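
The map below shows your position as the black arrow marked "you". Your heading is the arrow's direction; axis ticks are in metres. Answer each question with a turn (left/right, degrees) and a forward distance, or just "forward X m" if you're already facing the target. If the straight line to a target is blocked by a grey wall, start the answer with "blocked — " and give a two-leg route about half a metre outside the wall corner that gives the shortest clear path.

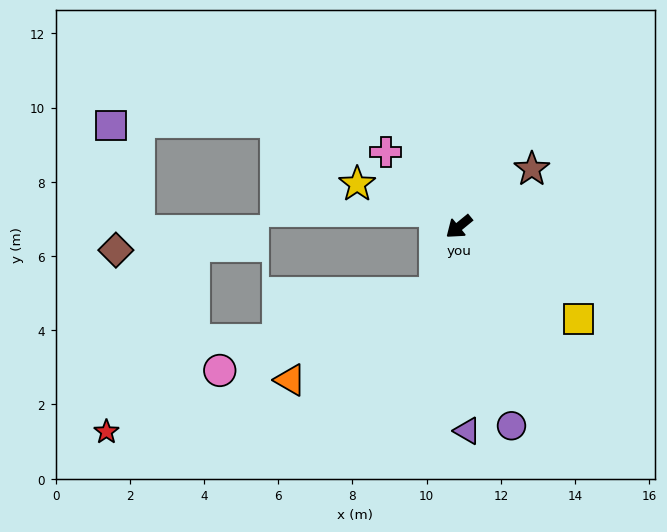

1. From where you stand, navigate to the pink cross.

turn right 85°, forward 2.8 m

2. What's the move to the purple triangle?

turn left 53°, forward 5.5 m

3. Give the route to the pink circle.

blocked — turn left 31°, forward 1.9 m, then turn right 51°, forward 6.2 m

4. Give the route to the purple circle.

turn left 65°, forward 5.5 m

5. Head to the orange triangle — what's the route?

blocked — turn left 31°, forward 1.9 m, then turn right 39°, forward 4.5 m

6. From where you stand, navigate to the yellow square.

turn left 103°, forward 4.1 m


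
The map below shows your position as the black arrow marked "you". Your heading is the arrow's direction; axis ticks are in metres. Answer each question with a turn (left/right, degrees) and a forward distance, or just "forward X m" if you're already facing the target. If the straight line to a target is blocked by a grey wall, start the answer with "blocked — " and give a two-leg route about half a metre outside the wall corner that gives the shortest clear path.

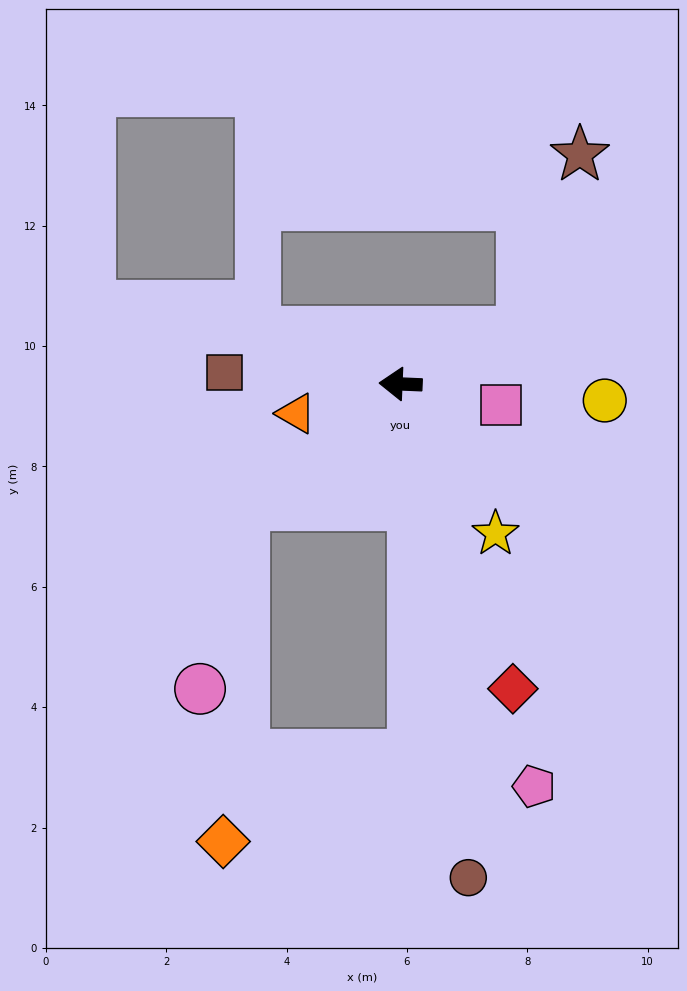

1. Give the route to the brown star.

blocked — turn right 154°, forward 2.2 m, then turn left 48°, forward 3.1 m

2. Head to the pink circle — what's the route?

blocked — turn left 40°, forward 3.3 m, then turn left 39°, forward 3.1 m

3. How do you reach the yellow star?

turn left 125°, forward 2.9 m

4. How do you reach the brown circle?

turn left 100°, forward 8.3 m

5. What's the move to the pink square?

turn left 171°, forward 1.7 m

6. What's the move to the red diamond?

turn left 113°, forward 5.4 m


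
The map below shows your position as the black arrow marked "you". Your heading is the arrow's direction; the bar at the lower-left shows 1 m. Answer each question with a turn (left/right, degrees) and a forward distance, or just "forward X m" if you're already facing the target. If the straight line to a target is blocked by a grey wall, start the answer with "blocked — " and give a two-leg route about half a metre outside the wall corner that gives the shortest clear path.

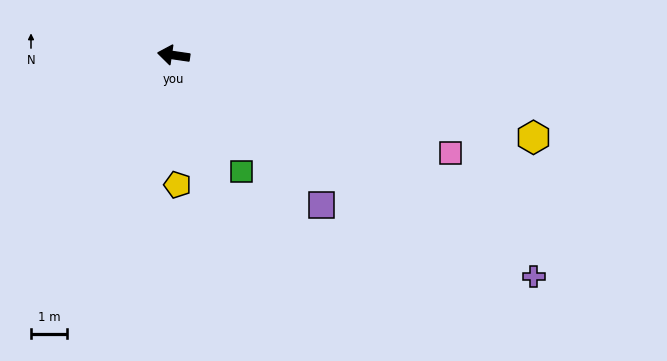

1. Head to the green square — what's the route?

turn left 128°, forward 3.7 m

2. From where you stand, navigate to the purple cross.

turn left 157°, forward 11.7 m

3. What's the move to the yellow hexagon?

turn left 175°, forward 10.2 m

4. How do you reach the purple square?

turn left 143°, forward 5.8 m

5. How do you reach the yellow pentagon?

turn left 100°, forward 3.6 m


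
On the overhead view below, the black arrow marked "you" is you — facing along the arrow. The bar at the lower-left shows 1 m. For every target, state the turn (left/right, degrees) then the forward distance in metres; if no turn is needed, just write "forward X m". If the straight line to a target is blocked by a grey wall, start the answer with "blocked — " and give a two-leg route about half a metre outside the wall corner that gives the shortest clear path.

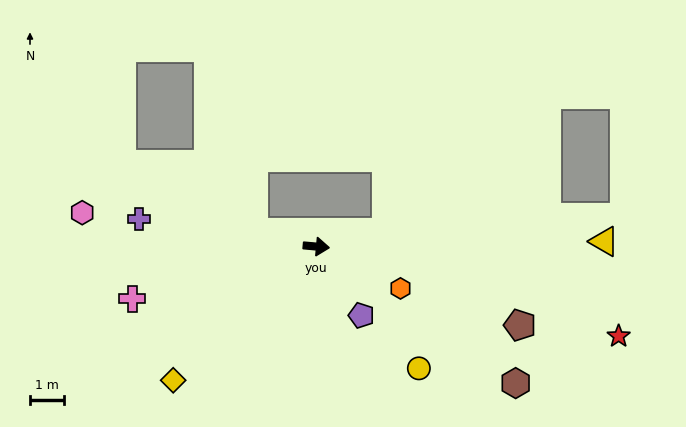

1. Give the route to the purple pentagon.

turn right 52°, forward 2.5 m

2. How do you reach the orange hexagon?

turn right 21°, forward 2.8 m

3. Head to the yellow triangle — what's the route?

turn left 6°, forward 8.6 m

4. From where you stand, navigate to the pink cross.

turn right 159°, forward 5.7 m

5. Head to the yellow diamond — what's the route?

turn right 132°, forward 5.8 m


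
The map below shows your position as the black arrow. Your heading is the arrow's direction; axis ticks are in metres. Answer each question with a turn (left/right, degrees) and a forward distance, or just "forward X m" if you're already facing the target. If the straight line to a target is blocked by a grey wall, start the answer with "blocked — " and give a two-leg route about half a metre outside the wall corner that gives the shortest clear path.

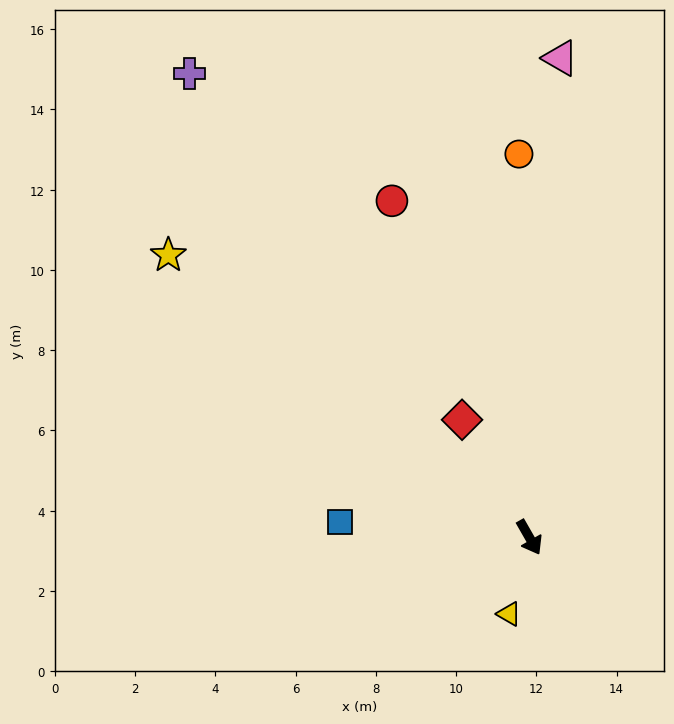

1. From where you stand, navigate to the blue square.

turn right 124°, forward 4.7 m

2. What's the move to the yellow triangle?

turn right 45°, forward 2.0 m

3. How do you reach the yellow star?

turn right 158°, forward 11.4 m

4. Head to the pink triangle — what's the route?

turn left 147°, forward 12.0 m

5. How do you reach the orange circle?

turn left 152°, forward 9.6 m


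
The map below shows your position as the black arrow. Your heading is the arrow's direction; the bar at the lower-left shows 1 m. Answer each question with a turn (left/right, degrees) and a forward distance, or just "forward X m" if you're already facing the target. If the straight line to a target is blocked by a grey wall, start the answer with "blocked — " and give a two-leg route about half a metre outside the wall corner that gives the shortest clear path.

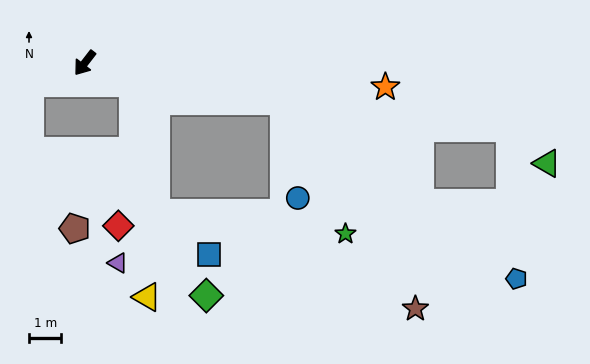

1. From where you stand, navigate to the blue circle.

blocked — turn left 117°, forward 6.2 m, then turn right 71°, forward 3.0 m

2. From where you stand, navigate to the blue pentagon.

blocked — turn left 117°, forward 6.2 m, then turn right 26°, forward 9.0 m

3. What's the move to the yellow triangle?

blocked — turn left 105°, forward 1.6 m, then turn right 63°, forward 6.6 m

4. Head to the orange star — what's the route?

turn left 123°, forward 9.3 m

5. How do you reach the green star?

blocked — turn left 117°, forward 6.2 m, then turn right 54°, forward 4.5 m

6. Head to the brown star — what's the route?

blocked — turn left 117°, forward 6.2 m, then turn right 47°, forward 7.6 m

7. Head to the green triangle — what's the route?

blocked — turn left 119°, forward 13.3 m, then turn right 34°, forward 1.6 m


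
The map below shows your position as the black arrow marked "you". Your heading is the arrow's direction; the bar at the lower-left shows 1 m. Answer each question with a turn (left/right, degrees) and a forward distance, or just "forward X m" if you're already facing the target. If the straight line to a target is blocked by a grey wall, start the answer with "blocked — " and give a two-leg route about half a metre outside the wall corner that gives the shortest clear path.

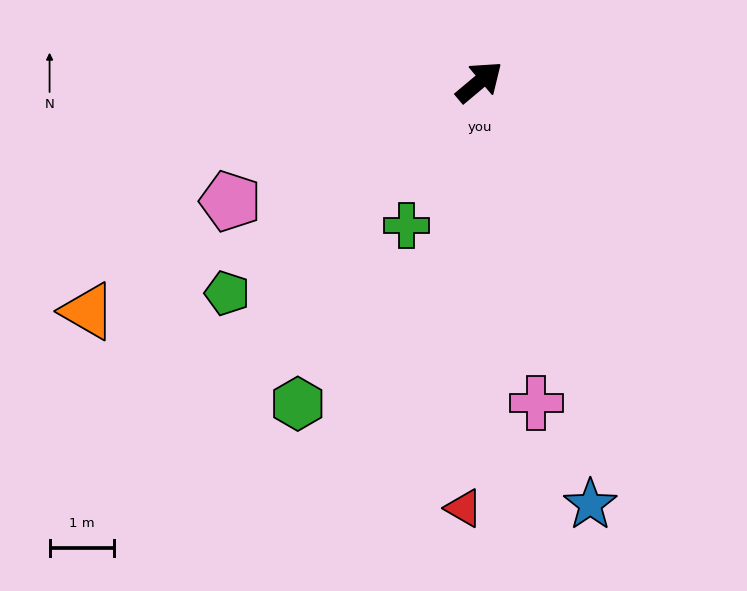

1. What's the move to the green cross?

turn right 157°, forward 2.5 m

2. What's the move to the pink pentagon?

turn left 166°, forward 4.3 m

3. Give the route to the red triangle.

turn right 132°, forward 6.6 m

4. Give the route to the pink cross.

turn right 120°, forward 5.0 m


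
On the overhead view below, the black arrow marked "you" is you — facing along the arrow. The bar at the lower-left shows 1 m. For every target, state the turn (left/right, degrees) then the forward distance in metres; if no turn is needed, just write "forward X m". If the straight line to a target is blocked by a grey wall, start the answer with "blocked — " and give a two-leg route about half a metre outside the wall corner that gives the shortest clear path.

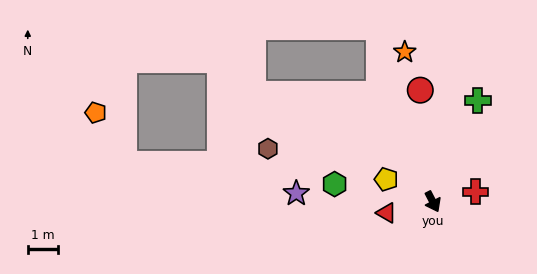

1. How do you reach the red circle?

turn left 159°, forward 3.7 m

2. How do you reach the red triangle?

turn right 104°, forward 1.6 m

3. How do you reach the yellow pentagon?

turn right 143°, forward 1.7 m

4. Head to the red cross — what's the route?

turn left 76°, forward 1.5 m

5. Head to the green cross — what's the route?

turn left 129°, forward 3.7 m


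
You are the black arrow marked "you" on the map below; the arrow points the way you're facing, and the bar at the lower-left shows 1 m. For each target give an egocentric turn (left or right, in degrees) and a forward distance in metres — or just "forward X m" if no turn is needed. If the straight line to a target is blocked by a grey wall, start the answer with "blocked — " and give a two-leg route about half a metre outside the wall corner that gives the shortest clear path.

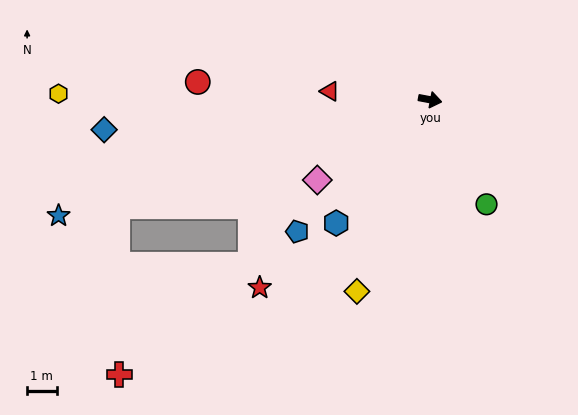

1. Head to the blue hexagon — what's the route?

turn right 117°, forward 5.3 m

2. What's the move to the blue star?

turn right 152°, forward 13.2 m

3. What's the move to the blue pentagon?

turn right 125°, forward 6.4 m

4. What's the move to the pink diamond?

turn right 134°, forward 4.7 m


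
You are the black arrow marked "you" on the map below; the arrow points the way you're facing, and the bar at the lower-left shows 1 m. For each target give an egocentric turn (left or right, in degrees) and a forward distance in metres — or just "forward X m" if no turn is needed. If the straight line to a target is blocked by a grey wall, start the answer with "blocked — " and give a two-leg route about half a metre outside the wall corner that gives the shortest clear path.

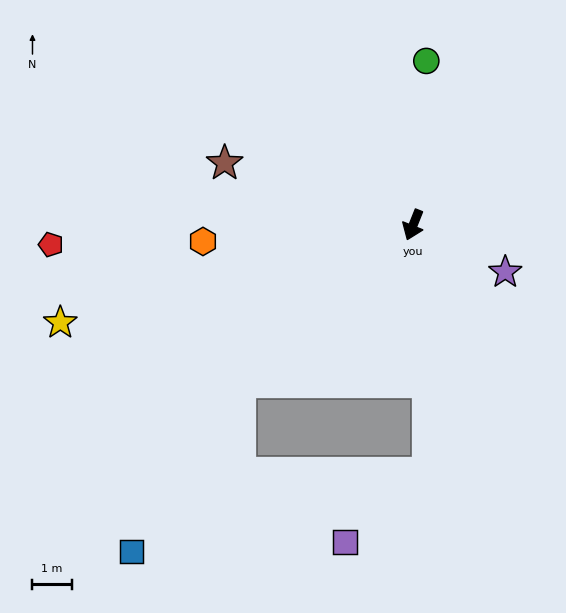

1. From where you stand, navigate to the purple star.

turn left 85°, forward 2.6 m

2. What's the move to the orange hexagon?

turn right 64°, forward 5.4 m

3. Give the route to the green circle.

turn right 163°, forward 4.2 m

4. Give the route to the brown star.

turn right 86°, forward 5.1 m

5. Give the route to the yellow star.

turn right 53°, forward 9.3 m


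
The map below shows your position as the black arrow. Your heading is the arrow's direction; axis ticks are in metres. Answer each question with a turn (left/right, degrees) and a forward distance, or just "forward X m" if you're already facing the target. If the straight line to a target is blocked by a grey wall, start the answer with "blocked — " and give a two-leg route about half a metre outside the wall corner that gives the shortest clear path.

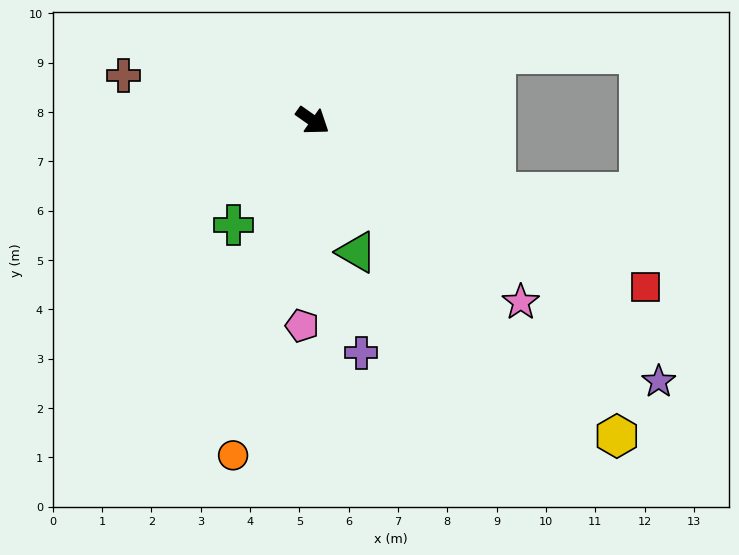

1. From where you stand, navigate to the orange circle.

turn right 68°, forward 7.0 m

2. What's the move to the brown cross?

turn right 158°, forward 3.9 m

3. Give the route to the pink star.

turn right 6°, forward 5.6 m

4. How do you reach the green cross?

turn right 92°, forward 2.7 m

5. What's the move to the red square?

turn left 9°, forward 7.5 m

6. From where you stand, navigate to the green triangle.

turn right 36°, forward 2.8 m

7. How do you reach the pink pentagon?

turn right 58°, forward 4.2 m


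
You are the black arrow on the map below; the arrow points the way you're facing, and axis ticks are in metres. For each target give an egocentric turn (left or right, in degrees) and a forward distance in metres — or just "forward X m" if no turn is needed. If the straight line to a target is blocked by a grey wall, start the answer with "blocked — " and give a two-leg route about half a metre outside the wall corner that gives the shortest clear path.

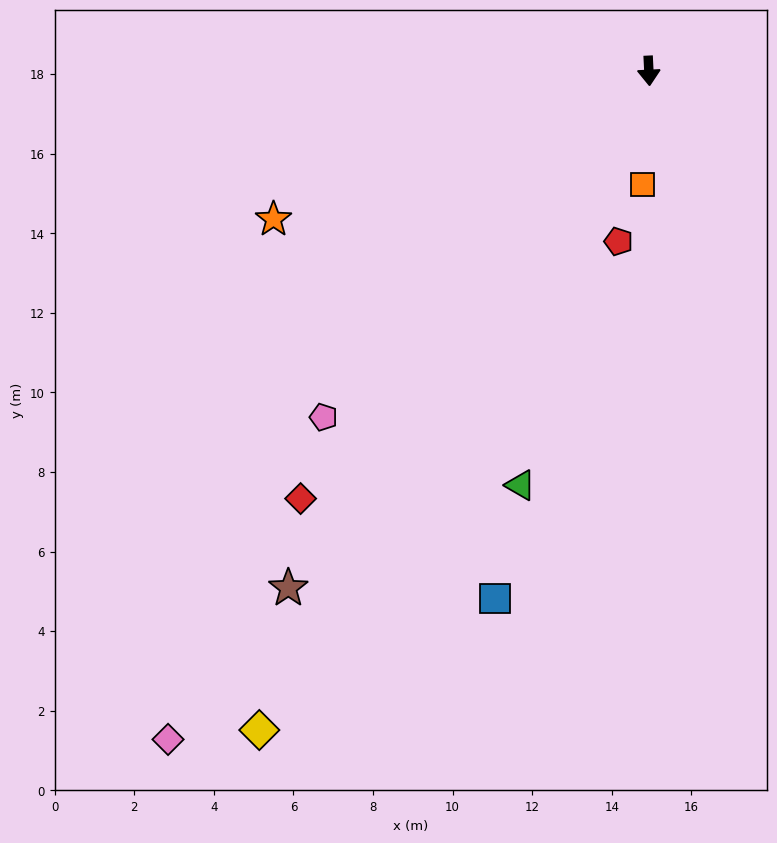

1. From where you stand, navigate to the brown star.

turn right 38°, forward 15.8 m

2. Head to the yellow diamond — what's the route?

turn right 33°, forward 19.2 m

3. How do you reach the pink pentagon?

turn right 46°, forward 11.9 m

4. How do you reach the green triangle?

turn right 20°, forward 10.9 m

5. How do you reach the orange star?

turn right 71°, forward 10.1 m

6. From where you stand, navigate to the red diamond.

turn right 42°, forward 13.9 m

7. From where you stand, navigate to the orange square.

turn right 6°, forward 2.9 m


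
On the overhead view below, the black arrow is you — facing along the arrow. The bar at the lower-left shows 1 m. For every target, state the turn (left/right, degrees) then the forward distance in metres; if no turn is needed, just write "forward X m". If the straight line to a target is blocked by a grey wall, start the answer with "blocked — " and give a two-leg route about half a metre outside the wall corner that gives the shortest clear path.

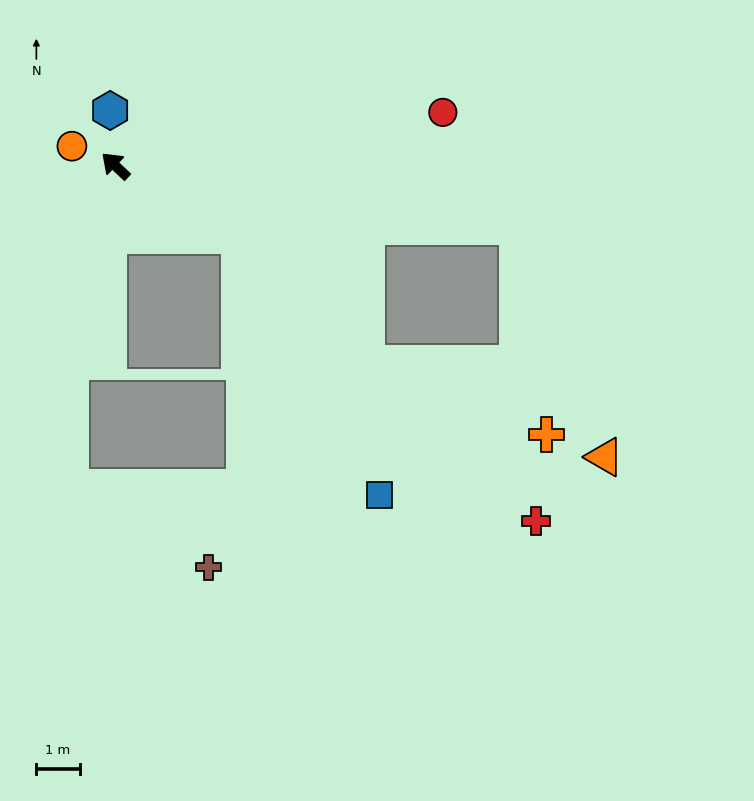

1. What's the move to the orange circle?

turn left 19°, forward 1.1 m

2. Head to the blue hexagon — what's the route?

turn right 41°, forward 1.3 m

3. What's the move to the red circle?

turn right 127°, forward 7.7 m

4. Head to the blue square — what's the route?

blocked — turn right 166°, forward 3.3 m, then turn right 32°, forward 6.8 m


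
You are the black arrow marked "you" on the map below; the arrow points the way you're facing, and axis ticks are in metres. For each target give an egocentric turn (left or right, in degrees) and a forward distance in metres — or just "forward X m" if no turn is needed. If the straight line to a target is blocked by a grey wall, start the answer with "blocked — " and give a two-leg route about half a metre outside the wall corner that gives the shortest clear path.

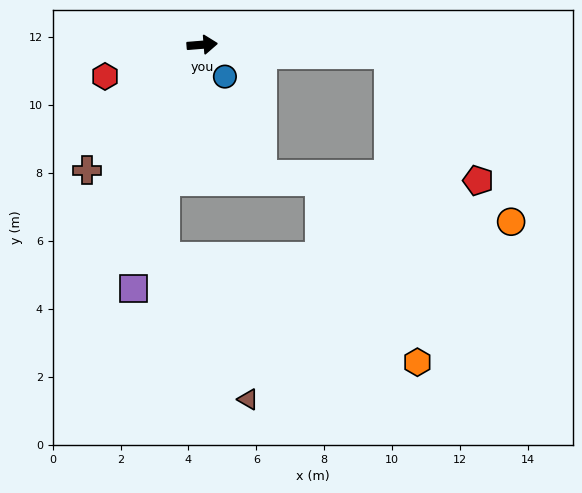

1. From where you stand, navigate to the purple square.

turn right 110°, forward 7.5 m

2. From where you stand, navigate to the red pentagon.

blocked — turn right 8°, forward 5.5 m, then turn right 51°, forward 4.6 m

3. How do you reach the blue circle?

turn right 59°, forward 1.2 m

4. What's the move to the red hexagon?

turn right 167°, forward 3.0 m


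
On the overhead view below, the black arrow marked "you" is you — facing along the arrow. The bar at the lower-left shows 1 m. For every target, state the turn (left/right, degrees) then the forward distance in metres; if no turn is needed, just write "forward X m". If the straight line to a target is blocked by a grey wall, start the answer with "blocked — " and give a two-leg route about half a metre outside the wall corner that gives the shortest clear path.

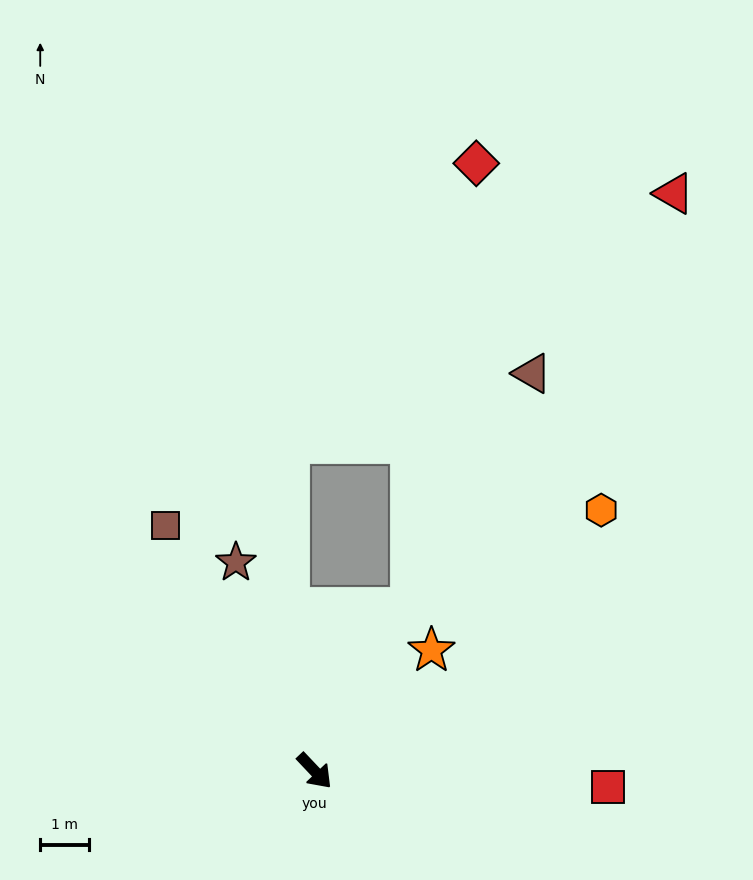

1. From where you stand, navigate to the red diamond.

blocked — turn left 106°, forward 3.9 m, then turn left 22°, forward 9.3 m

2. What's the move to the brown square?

turn left 168°, forward 5.9 m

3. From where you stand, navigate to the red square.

turn left 43°, forward 6.1 m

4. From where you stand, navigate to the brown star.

turn left 157°, forward 4.6 m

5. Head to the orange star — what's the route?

turn left 93°, forward 3.5 m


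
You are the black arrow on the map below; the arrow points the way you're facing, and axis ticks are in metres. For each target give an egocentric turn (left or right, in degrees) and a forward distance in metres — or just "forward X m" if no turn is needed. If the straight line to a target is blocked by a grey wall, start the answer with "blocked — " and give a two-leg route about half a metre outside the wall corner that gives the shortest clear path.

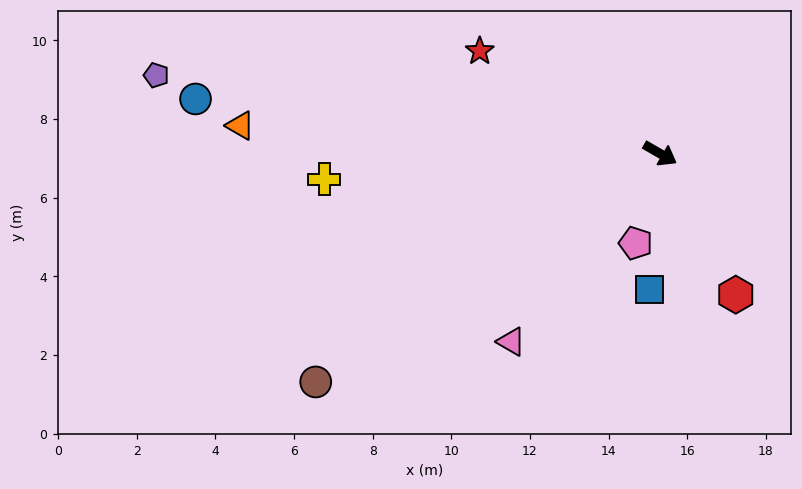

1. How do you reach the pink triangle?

turn right 98°, forward 6.1 m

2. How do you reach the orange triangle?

turn right 154°, forward 10.7 m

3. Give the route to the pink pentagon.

turn right 75°, forward 2.4 m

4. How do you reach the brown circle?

turn right 116°, forward 10.5 m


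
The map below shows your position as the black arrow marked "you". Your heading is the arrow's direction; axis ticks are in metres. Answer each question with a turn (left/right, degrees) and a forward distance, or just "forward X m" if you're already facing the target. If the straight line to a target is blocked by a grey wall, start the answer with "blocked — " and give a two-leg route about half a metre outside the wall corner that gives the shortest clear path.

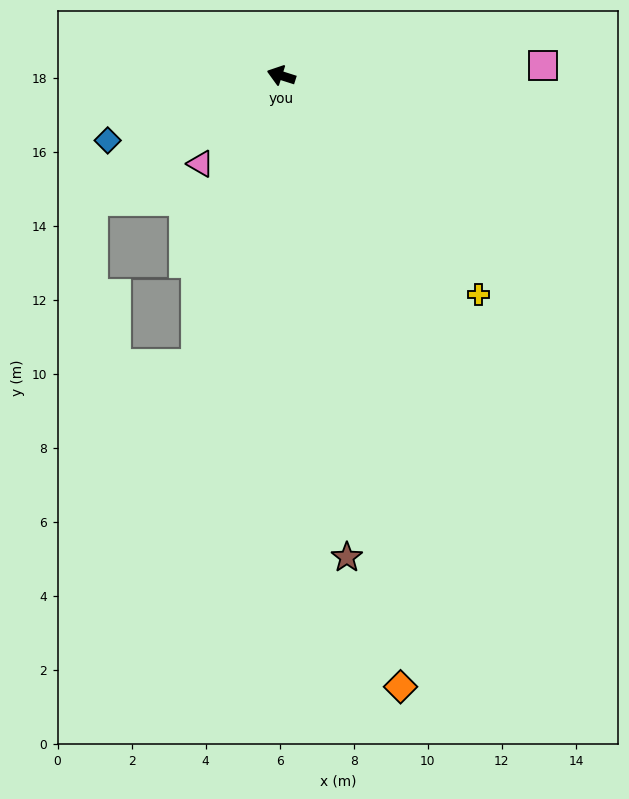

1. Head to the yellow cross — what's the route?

turn left 150°, forward 8.0 m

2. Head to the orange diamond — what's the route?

turn left 119°, forward 16.8 m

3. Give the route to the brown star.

turn left 115°, forward 13.1 m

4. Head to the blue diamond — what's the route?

turn left 38°, forward 5.0 m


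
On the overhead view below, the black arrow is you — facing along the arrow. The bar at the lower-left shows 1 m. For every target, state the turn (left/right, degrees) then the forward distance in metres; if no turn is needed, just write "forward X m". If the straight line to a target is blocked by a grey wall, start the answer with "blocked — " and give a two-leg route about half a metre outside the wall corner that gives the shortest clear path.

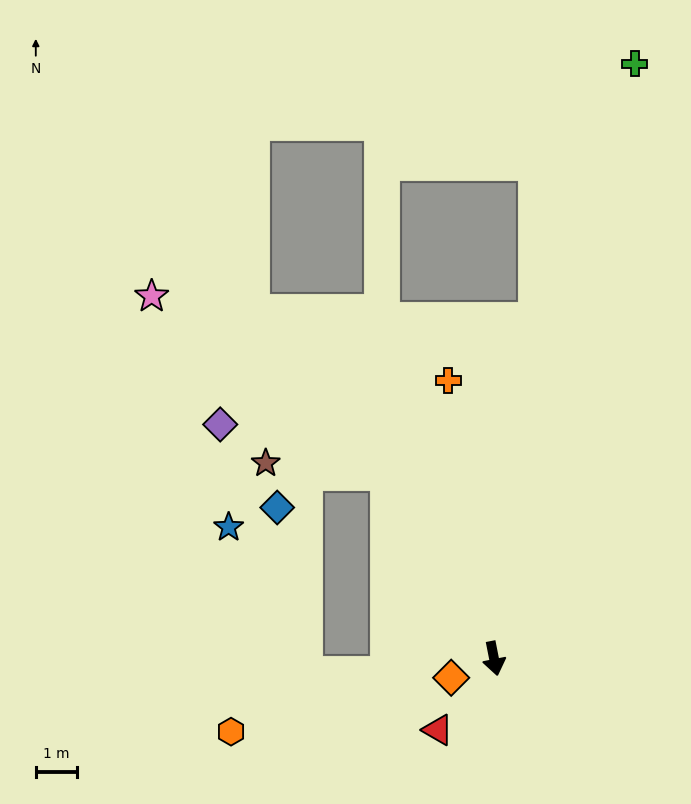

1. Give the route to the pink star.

blocked — turn right 161°, forward 5.2 m, then turn left 23°, forward 7.1 m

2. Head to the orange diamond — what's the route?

turn right 77°, forward 1.1 m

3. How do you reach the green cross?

turn left 156°, forward 14.8 m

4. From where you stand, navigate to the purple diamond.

blocked — turn right 161°, forward 5.2 m, then turn left 44°, forward 4.2 m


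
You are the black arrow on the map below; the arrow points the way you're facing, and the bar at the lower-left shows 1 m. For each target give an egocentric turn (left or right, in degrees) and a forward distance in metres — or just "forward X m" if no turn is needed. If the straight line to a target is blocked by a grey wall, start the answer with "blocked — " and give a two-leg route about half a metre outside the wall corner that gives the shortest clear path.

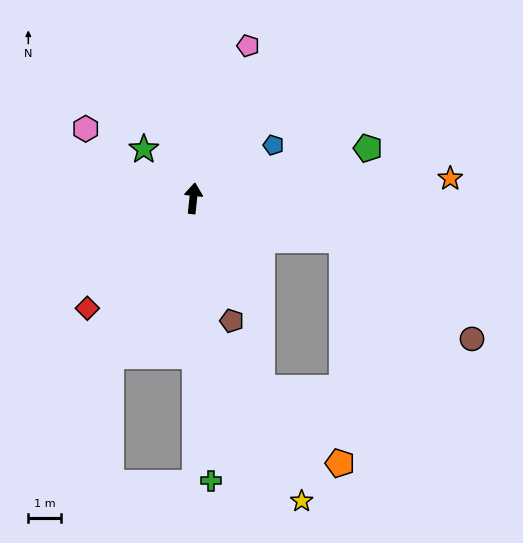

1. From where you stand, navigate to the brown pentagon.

turn right 156°, forward 4.0 m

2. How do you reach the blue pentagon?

turn right 50°, forward 3.0 m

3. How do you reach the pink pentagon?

turn right 14°, forward 5.0 m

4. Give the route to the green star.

turn left 51°, forward 2.2 m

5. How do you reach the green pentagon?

turn right 68°, forward 5.6 m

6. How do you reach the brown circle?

blocked — turn right 99°, forward 4.8 m, then turn right 23°, forward 5.1 m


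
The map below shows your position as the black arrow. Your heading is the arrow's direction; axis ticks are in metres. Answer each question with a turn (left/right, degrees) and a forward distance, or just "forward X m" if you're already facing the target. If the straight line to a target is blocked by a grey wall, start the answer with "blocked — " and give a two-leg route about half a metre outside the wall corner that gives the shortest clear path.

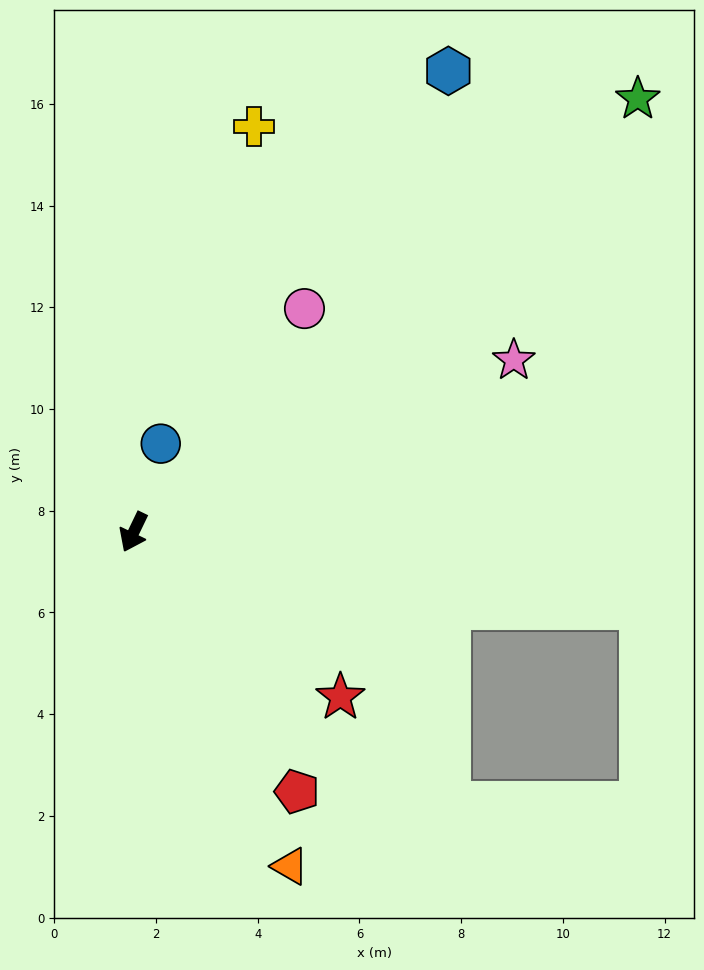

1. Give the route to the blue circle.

turn right 171°, forward 1.8 m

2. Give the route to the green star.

turn left 156°, forward 13.1 m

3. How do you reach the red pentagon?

turn left 58°, forward 6.0 m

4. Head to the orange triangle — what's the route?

turn left 51°, forward 7.3 m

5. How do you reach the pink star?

turn left 140°, forward 8.2 m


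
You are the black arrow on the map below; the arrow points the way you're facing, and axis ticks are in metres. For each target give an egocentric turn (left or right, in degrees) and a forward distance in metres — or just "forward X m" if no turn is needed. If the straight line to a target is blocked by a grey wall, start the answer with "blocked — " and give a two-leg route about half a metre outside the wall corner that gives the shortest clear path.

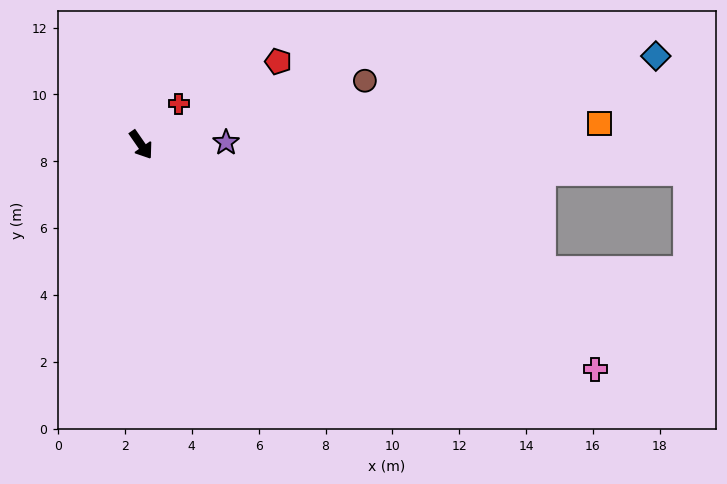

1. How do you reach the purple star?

turn left 57°, forward 2.5 m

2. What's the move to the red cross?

turn left 103°, forward 1.7 m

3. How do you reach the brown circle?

turn left 71°, forward 7.0 m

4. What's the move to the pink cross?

turn left 29°, forward 15.2 m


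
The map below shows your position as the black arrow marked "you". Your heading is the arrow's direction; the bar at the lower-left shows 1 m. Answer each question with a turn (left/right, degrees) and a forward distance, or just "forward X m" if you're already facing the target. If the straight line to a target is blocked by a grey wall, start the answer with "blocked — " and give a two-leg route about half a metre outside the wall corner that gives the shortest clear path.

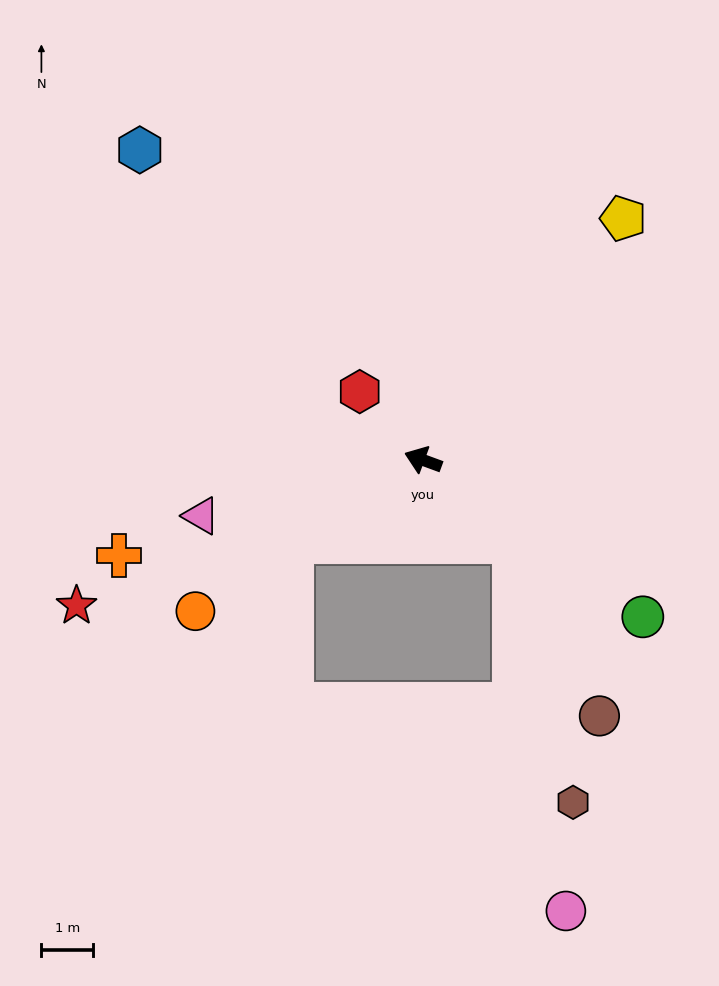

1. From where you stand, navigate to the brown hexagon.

blocked — turn left 158°, forward 2.4 m, then turn right 35°, forward 5.2 m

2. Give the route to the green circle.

turn left 165°, forward 5.2 m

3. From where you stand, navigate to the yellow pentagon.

turn right 109°, forward 6.1 m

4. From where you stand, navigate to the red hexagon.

turn right 27°, forward 1.8 m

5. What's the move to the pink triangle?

turn left 34°, forward 4.4 m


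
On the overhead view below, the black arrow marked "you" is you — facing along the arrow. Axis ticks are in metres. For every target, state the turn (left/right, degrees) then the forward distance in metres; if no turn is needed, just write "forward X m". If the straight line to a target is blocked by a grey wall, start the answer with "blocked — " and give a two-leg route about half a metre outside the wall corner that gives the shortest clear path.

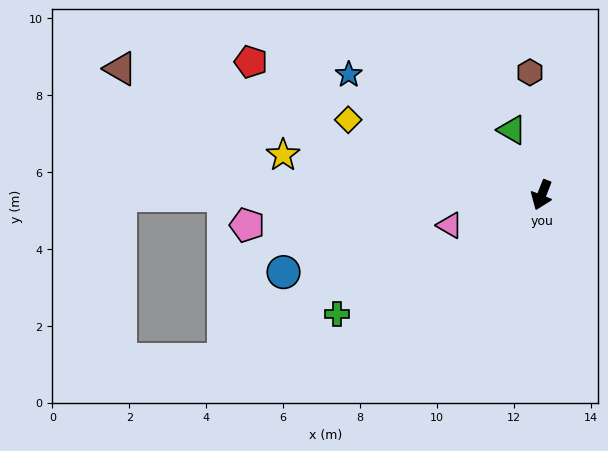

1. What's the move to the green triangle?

turn right 134°, forward 1.9 m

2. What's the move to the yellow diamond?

turn right 90°, forward 5.4 m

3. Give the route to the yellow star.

turn right 77°, forward 6.8 m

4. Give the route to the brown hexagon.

turn right 153°, forward 3.2 m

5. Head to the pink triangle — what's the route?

turn right 50°, forward 2.5 m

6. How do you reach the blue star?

turn right 101°, forward 5.9 m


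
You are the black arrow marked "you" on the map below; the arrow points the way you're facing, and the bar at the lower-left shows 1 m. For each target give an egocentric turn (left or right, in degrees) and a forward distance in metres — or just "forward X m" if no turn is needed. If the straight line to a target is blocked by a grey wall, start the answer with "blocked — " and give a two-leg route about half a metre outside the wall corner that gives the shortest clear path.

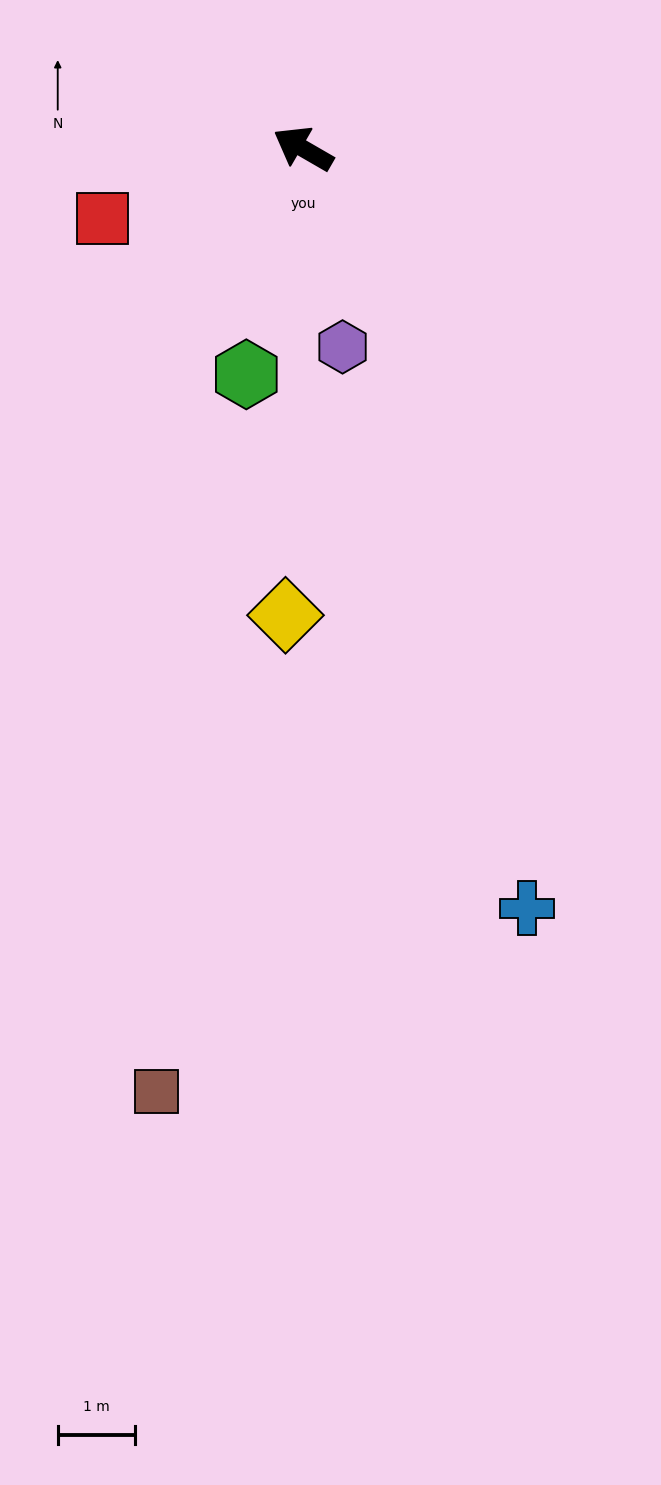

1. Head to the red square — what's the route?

turn left 49°, forward 2.7 m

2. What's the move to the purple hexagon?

turn left 131°, forward 2.6 m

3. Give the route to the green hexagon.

turn left 106°, forward 3.0 m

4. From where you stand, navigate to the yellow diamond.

turn left 118°, forward 6.0 m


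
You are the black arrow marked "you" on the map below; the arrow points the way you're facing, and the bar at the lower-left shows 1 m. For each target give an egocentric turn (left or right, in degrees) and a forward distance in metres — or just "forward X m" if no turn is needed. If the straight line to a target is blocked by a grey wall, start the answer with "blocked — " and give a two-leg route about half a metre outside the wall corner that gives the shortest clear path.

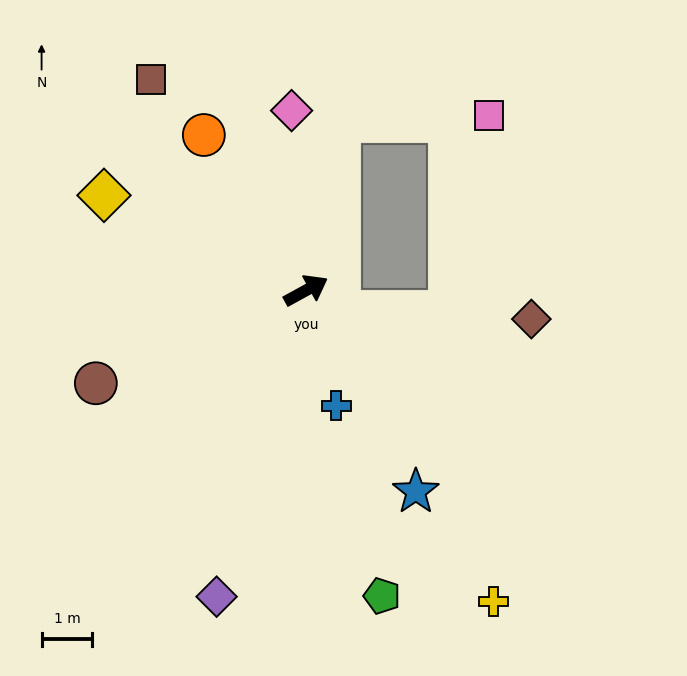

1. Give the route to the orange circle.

turn left 95°, forward 3.7 m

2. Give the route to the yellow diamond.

turn left 126°, forward 4.4 m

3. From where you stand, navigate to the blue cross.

turn right 104°, forward 2.4 m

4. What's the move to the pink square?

blocked — turn left 50°, forward 3.4 m, then turn right 77°, forward 2.9 m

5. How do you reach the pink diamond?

turn left 66°, forward 3.5 m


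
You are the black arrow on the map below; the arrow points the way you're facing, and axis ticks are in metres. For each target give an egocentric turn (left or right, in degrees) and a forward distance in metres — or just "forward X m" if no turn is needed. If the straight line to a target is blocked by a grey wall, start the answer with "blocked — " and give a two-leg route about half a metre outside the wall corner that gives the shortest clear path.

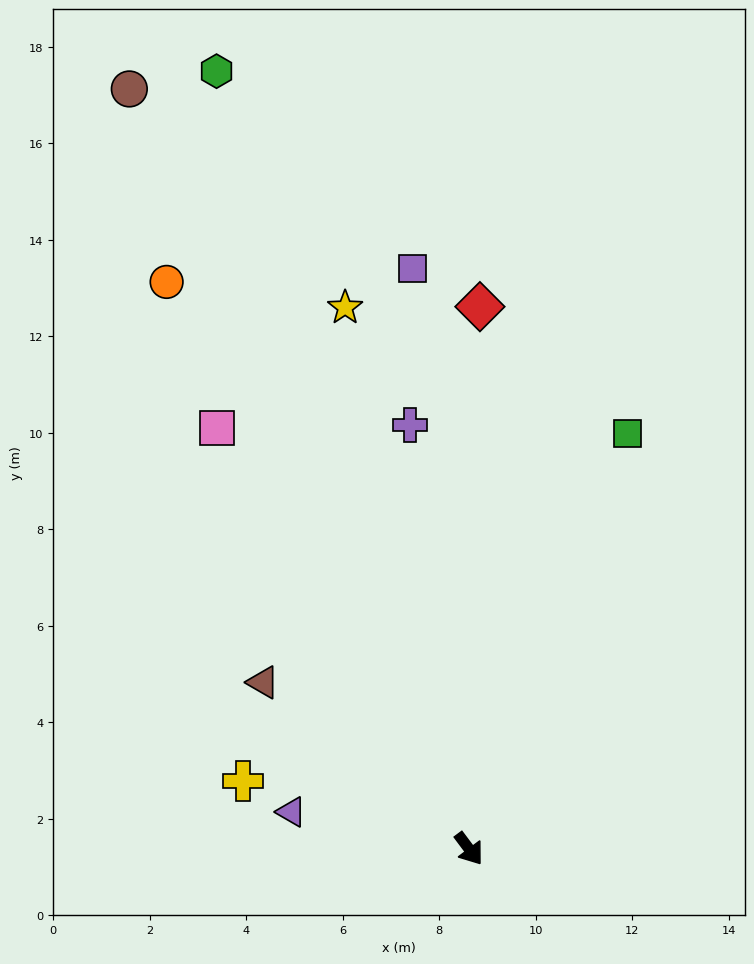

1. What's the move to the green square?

turn left 122°, forward 9.2 m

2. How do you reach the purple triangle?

turn right 139°, forward 3.8 m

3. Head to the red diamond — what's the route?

turn left 142°, forward 11.2 m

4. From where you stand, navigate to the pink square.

turn left 174°, forward 10.2 m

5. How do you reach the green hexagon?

turn left 161°, forward 16.9 m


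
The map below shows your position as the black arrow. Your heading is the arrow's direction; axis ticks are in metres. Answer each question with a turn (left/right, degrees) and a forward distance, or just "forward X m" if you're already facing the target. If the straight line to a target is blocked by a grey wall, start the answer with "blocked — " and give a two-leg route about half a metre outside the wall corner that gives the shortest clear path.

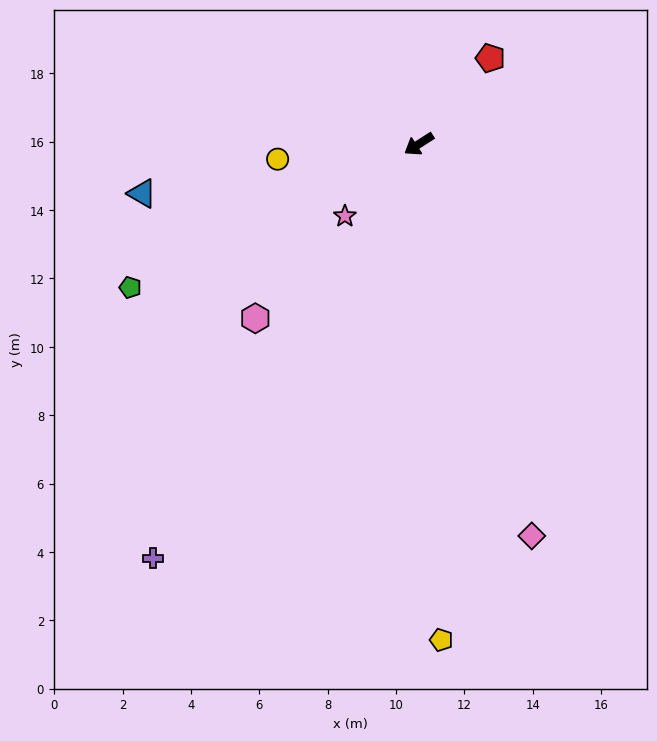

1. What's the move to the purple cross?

turn left 25°, forward 14.4 m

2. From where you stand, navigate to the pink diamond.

turn left 73°, forward 11.9 m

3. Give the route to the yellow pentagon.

turn left 60°, forward 14.5 m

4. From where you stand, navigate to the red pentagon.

turn right 162°, forward 3.3 m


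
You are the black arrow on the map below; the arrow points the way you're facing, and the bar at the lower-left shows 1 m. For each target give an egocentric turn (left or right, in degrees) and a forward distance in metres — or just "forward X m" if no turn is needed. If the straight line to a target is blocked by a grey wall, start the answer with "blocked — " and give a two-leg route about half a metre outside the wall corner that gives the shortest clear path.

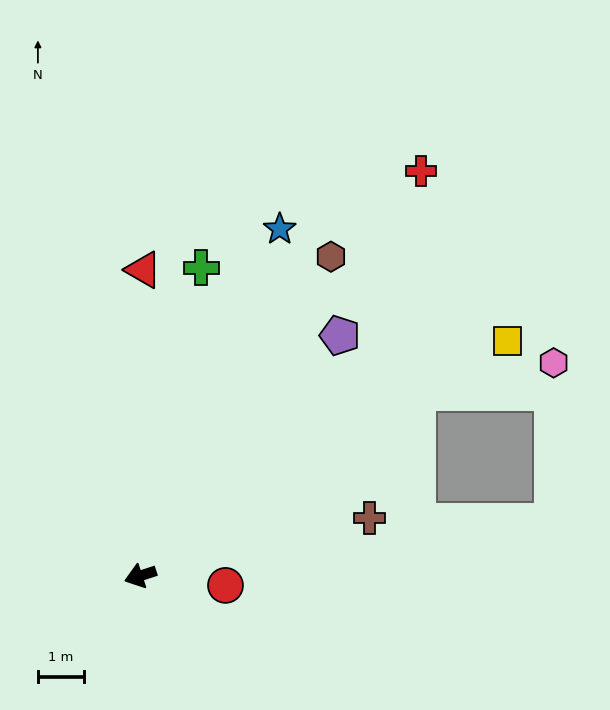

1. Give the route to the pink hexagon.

blocked — turn right 164°, forward 7.3 m, then turn right 22°, forward 3.1 m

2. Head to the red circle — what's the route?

turn left 156°, forward 1.9 m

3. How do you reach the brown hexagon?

turn right 139°, forward 8.1 m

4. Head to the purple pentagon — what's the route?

turn right 148°, forward 6.8 m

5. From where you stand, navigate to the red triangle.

turn right 109°, forward 6.7 m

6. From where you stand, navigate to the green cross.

turn right 119°, forward 6.9 m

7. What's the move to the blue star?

turn right 130°, forward 8.2 m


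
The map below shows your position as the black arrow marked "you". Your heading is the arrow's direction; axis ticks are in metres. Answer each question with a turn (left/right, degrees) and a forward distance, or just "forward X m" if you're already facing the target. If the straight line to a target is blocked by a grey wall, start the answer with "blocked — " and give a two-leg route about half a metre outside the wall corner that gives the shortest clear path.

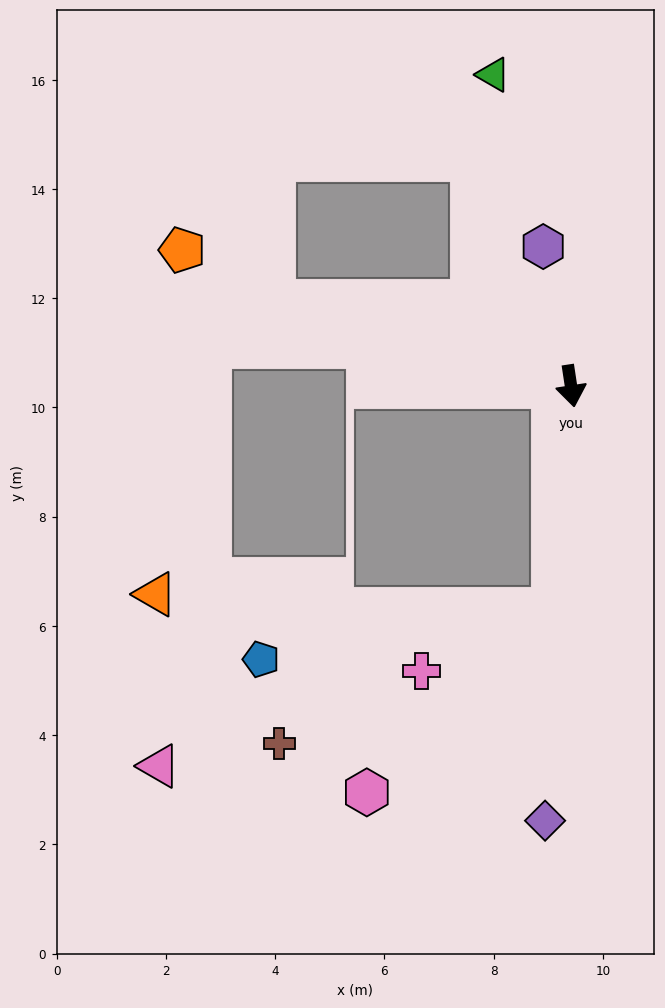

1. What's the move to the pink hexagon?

blocked — turn right 13°, forward 4.1 m, then turn right 41°, forward 4.8 m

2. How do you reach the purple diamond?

turn right 12°, forward 8.0 m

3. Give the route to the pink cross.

blocked — turn right 13°, forward 4.1 m, then turn right 61°, forward 2.7 m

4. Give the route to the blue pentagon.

blocked — turn right 13°, forward 4.1 m, then turn right 76°, forward 5.4 m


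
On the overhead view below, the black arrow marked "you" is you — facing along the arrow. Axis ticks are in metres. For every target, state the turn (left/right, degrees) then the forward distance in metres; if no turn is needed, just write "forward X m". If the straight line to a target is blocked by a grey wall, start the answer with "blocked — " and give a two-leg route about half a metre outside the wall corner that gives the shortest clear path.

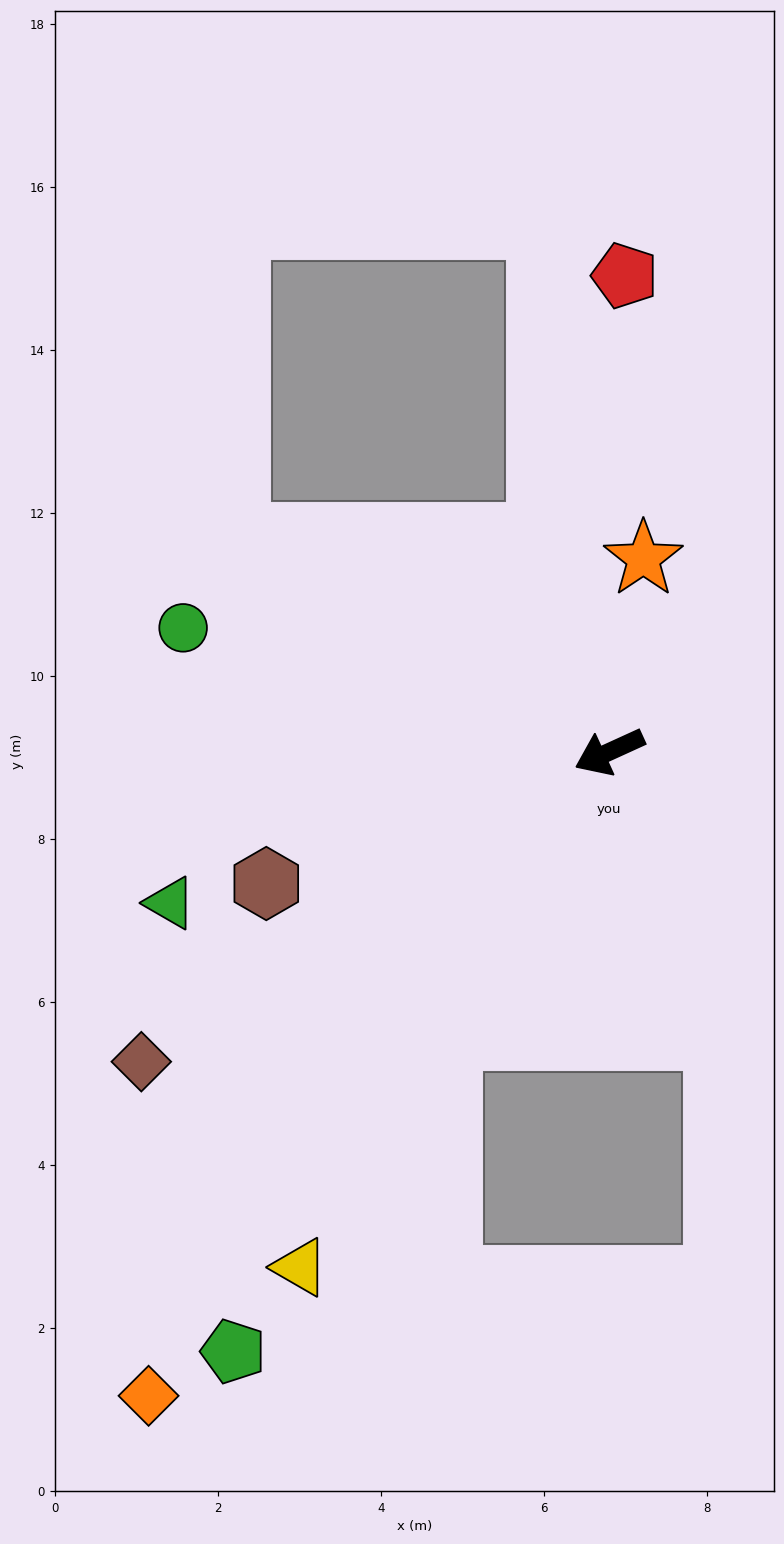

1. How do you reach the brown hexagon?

turn right 4°, forward 4.5 m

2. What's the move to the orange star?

turn right 125°, forward 2.4 m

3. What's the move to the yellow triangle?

turn left 35°, forward 7.4 m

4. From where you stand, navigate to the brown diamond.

turn left 9°, forward 6.9 m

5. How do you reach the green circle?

turn right 41°, forward 5.4 m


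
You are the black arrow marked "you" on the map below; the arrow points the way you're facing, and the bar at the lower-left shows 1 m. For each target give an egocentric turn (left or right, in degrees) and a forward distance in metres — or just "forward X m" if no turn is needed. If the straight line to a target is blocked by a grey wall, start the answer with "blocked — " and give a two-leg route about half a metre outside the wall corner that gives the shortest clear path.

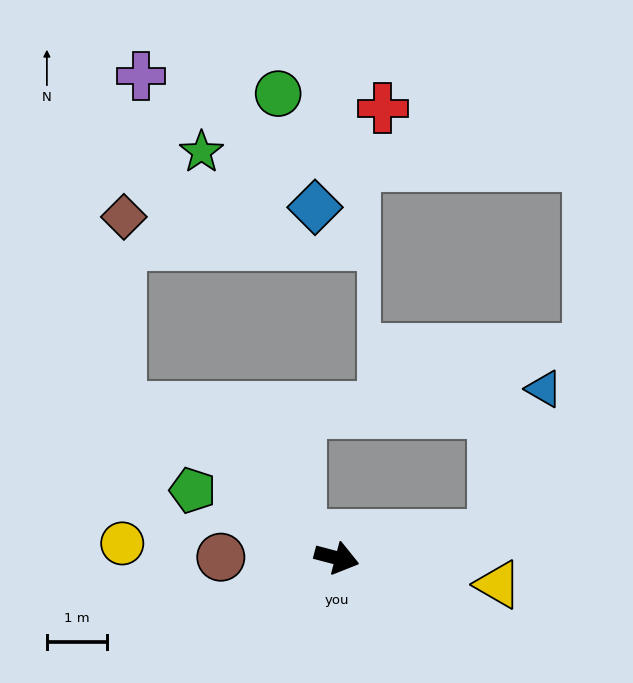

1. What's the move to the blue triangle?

blocked — turn left 23°, forward 2.6 m, then turn left 63°, forward 2.6 m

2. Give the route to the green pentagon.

turn left 170°, forward 2.6 m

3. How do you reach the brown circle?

turn right 166°, forward 1.9 m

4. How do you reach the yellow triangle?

turn left 5°, forward 2.7 m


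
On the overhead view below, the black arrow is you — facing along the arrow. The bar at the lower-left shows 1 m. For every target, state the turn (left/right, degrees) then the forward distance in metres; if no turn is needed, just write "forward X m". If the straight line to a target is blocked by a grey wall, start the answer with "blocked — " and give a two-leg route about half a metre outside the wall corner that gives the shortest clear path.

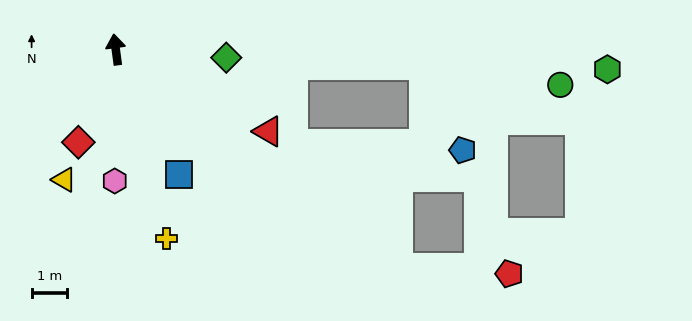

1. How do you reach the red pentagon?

blocked — turn right 135°, forward 10.1 m, then turn left 34°, forward 3.2 m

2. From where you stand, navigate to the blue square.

turn right 161°, forward 4.0 m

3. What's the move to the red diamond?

turn left 150°, forward 2.8 m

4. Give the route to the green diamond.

turn right 102°, forward 3.1 m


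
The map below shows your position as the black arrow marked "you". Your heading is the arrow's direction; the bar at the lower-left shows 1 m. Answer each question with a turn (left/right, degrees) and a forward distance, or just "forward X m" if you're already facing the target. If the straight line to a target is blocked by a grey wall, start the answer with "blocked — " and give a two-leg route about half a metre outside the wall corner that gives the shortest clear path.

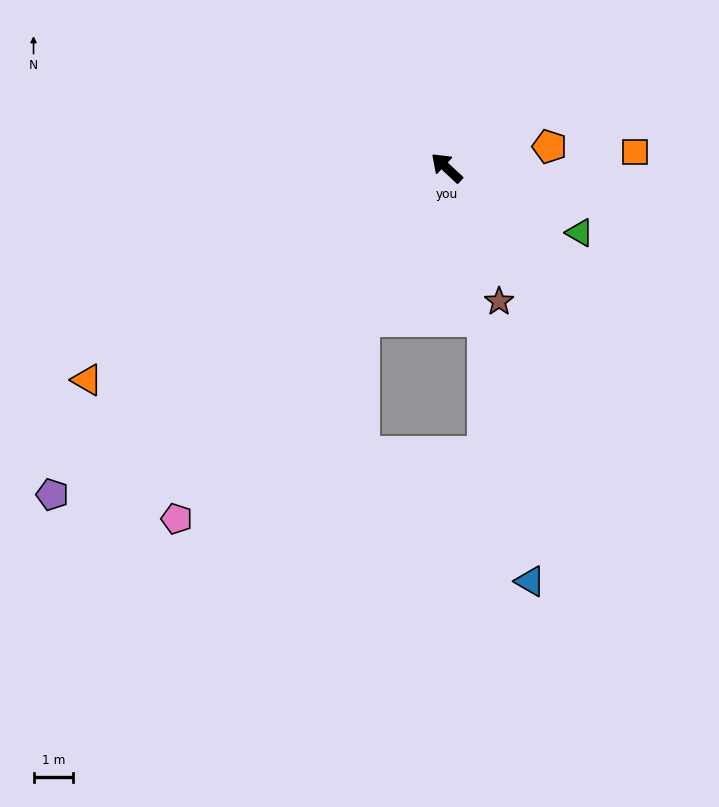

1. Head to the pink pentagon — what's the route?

turn left 95°, forward 11.1 m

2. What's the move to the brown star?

turn left 154°, forward 3.6 m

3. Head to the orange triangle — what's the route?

turn left 74°, forward 10.5 m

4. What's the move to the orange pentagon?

turn right 125°, forward 2.6 m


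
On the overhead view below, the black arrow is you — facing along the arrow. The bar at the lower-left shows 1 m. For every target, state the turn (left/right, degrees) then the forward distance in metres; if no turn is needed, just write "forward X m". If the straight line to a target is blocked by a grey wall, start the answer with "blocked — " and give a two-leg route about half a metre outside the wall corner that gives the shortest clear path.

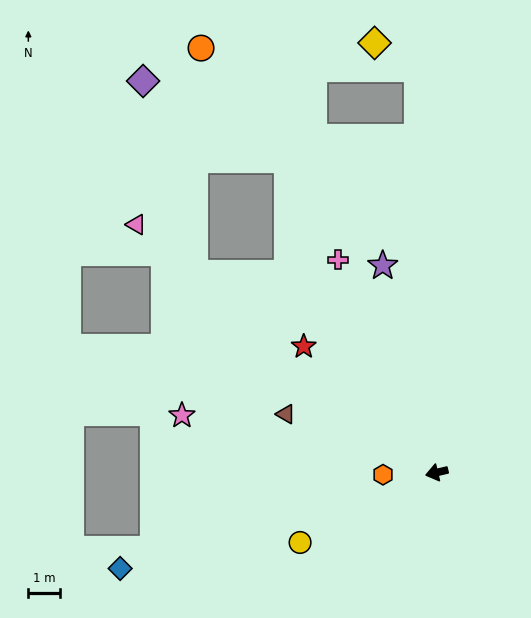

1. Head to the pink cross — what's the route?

turn right 78°, forward 7.4 m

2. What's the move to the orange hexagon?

turn right 11°, forward 1.7 m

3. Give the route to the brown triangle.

turn right 35°, forward 5.1 m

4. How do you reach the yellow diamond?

blocked — turn right 101°, forward 12.7 m, then turn left 56°, forward 1.6 m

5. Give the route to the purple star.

turn right 89°, forward 6.7 m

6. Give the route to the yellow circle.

turn left 14°, forward 4.8 m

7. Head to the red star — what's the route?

turn right 57°, forward 5.8 m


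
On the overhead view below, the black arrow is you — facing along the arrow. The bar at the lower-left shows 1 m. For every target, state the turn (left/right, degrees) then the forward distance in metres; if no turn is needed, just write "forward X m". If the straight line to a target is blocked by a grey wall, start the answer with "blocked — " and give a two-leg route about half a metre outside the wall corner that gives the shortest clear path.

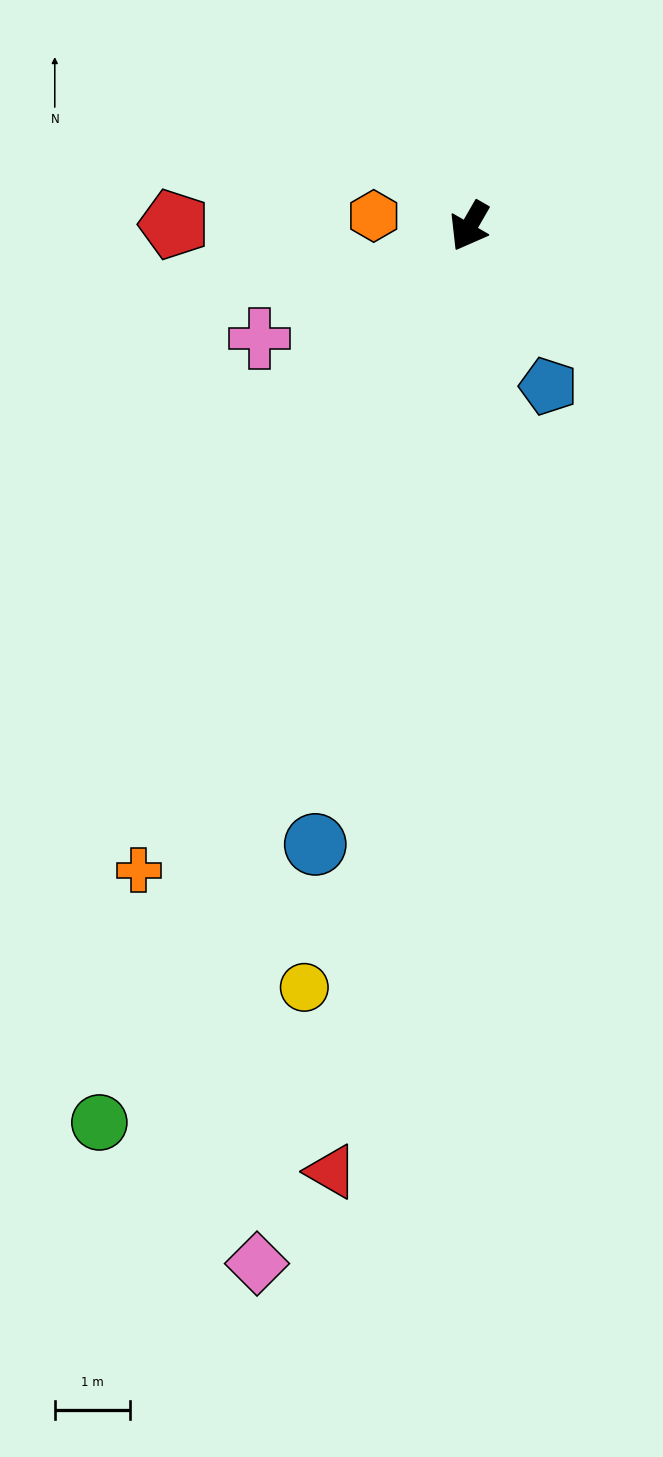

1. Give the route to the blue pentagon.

turn left 56°, forward 2.4 m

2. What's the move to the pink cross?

turn right 32°, forward 3.1 m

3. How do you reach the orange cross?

turn left 3°, forward 9.6 m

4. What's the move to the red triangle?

turn left 22°, forward 12.6 m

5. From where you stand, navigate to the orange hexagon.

turn right 66°, forward 1.3 m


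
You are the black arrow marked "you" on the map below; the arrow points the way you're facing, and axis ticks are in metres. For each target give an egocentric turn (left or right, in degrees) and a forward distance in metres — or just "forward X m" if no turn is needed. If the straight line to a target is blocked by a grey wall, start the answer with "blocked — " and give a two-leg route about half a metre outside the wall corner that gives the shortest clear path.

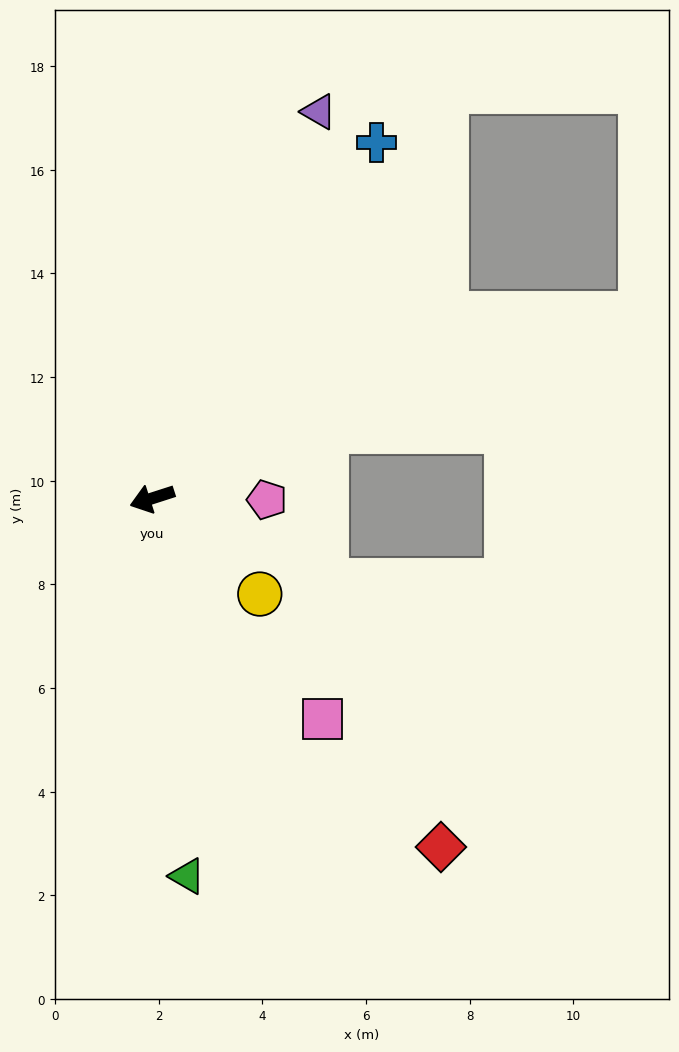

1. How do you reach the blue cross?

turn right 140°, forward 8.1 m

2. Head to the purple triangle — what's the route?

turn right 131°, forward 8.1 m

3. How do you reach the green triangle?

turn left 77°, forward 7.3 m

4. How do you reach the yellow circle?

turn left 121°, forward 2.8 m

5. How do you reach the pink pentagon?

turn left 161°, forward 2.2 m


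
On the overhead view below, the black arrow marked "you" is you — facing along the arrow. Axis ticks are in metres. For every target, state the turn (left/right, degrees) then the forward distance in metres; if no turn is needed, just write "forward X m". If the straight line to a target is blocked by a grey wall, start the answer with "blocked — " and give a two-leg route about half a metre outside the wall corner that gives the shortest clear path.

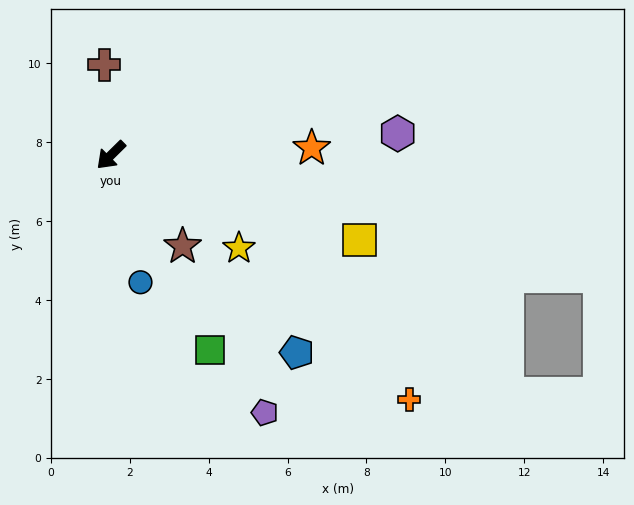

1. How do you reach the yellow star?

turn left 99°, forward 4.0 m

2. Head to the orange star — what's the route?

turn left 137°, forward 5.1 m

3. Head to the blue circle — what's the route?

turn left 58°, forward 3.3 m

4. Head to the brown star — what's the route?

turn left 84°, forward 2.9 m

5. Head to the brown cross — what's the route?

turn right 130°, forward 2.3 m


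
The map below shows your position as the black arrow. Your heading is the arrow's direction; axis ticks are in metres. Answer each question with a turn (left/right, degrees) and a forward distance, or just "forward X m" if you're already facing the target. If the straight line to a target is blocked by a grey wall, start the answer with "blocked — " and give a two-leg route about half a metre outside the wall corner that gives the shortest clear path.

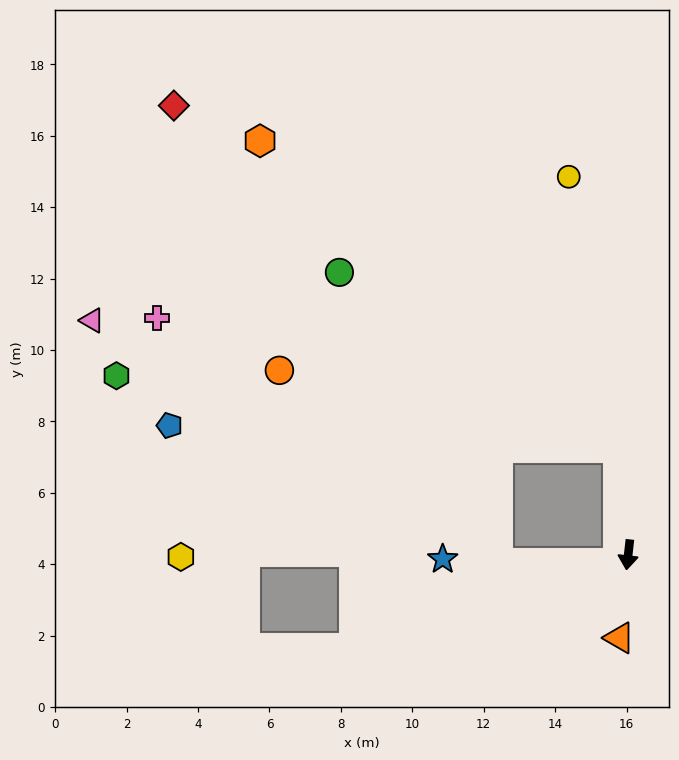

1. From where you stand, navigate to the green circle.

blocked — turn right 168°, forward 3.0 m, then turn left 52°, forward 9.2 m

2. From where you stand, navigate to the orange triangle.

forward 2.3 m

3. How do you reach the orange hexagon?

blocked — turn right 168°, forward 3.0 m, then turn left 44°, forward 13.2 m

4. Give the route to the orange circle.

blocked — turn right 168°, forward 3.0 m, then turn left 72°, forward 9.7 m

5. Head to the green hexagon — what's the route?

blocked — turn right 168°, forward 3.0 m, then turn left 76°, forward 14.2 m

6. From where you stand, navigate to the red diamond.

blocked — turn right 168°, forward 3.0 m, then turn left 47°, forward 15.7 m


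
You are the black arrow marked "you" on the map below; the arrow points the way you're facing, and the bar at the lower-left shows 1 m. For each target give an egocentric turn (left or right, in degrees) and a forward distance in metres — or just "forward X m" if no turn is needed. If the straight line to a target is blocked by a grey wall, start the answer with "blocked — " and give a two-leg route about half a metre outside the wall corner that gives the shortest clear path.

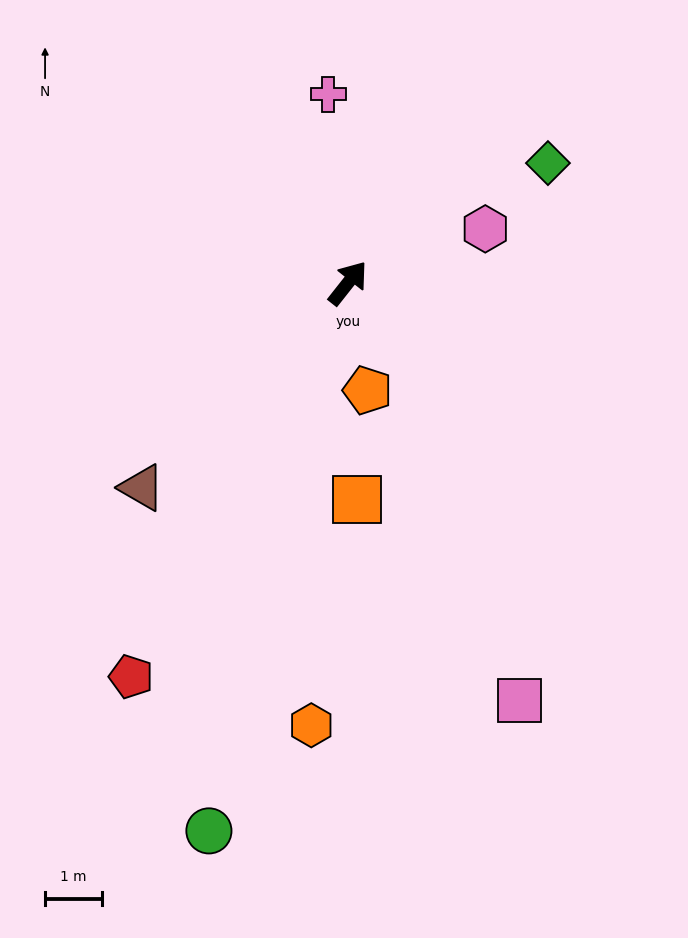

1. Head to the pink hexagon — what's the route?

turn right 30°, forward 2.6 m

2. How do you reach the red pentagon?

turn right 171°, forward 7.9 m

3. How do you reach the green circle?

turn right 156°, forward 10.0 m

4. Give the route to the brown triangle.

turn left 173°, forward 5.1 m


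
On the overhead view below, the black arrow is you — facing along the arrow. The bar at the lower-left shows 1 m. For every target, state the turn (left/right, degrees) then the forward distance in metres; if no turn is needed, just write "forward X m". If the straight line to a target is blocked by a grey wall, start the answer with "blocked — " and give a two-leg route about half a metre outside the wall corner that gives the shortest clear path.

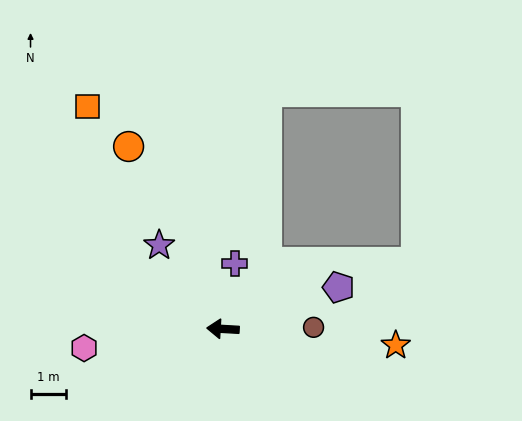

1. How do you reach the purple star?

turn right 49°, forward 3.0 m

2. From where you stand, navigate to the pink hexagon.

turn left 11°, forward 4.0 m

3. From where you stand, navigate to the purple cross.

turn right 97°, forward 1.9 m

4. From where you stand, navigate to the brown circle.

turn right 176°, forward 2.6 m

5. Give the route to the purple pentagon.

turn right 157°, forward 3.5 m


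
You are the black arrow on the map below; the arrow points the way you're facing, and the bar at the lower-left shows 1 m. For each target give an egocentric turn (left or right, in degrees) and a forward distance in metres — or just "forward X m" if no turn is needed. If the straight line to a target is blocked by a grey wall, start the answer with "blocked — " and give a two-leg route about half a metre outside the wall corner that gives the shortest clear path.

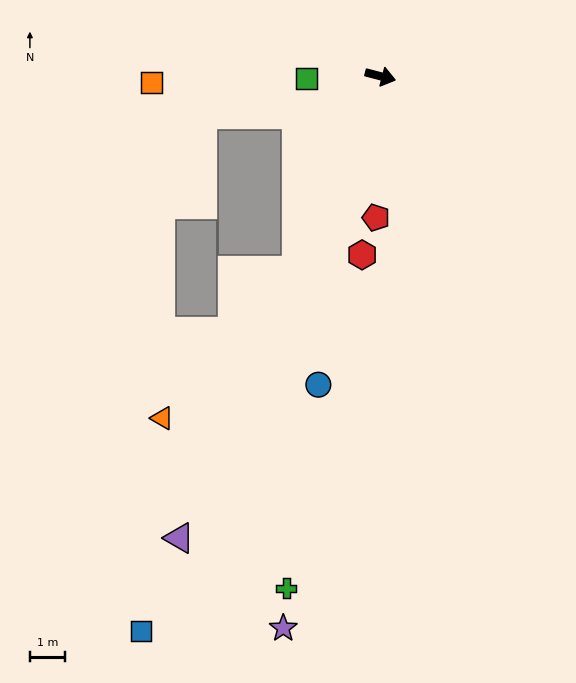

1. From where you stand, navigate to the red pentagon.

turn right 77°, forward 4.0 m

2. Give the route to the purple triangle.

turn right 99°, forward 14.4 m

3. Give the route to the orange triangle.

blocked — turn right 99°, forward 6.0 m, then turn right 19°, forward 5.7 m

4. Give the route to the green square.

turn right 164°, forward 2.1 m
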